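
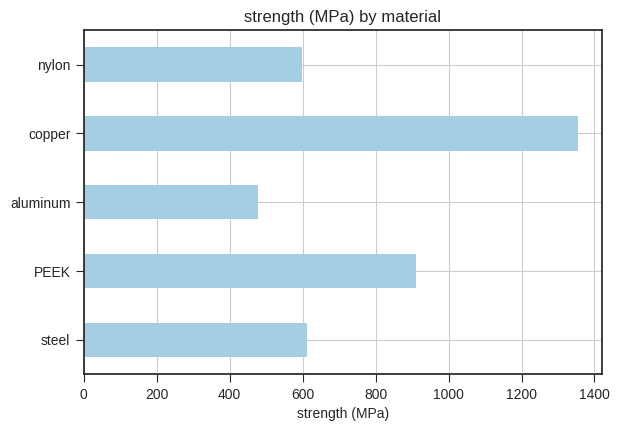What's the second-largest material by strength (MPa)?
Top 3: copper ≈ 1400, PEEK ≈ 1000, steel ≈ 600.

PEEK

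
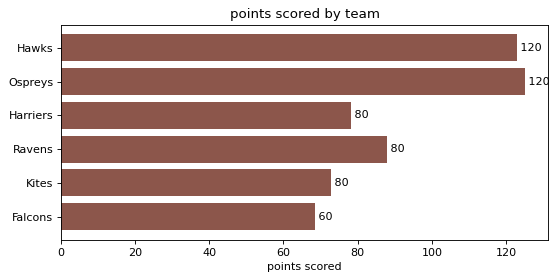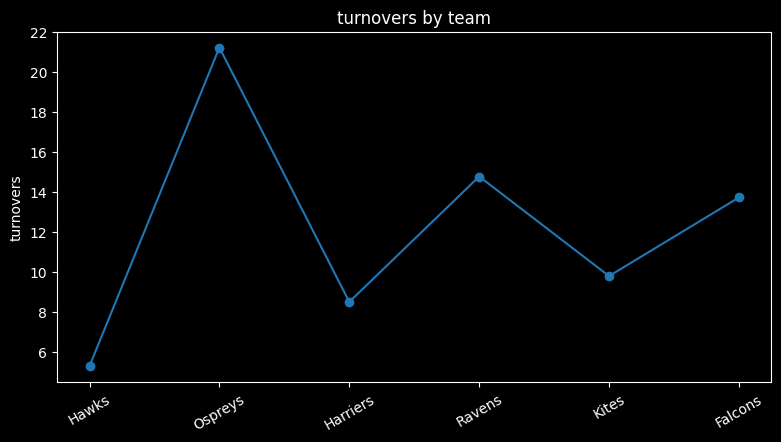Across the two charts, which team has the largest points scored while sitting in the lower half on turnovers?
Hawks

Chart 2 median turnovers ≈ 12; below-median teams: Hawks, Harriers, Kites. Among those, Hawks has the highest points scored (≈ 120).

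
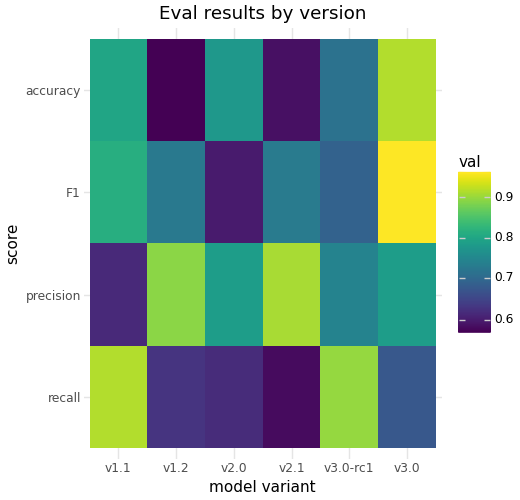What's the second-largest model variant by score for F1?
Top 3 for F1: v3.0 ≈ 0.95, v1.1 ≈ 0.80, v2.1 ≈ 0.75.

v1.1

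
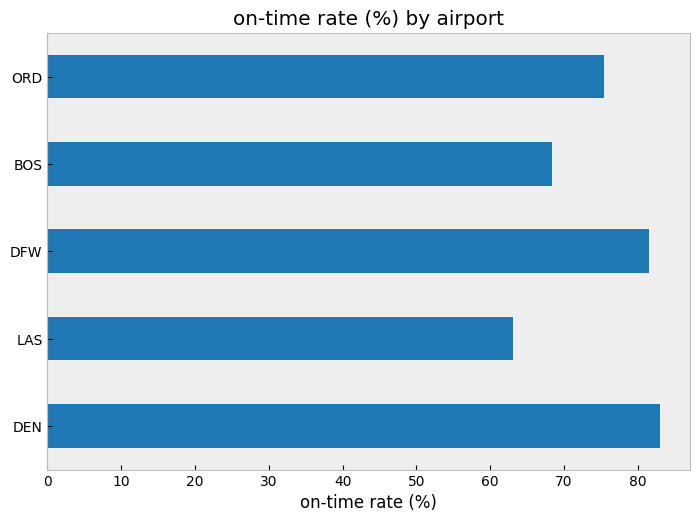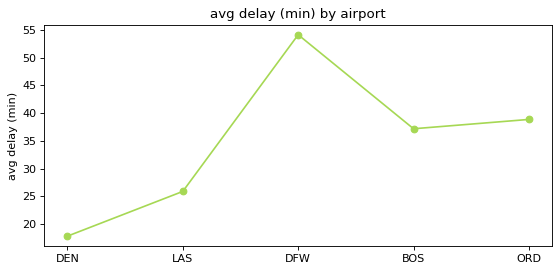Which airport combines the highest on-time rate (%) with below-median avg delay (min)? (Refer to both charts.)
Chart 2 median avg delay (min) ≈ 35; below-median airports: DEN, LAS. Among those, DEN has the highest on-time rate (%) (≈ 80).

DEN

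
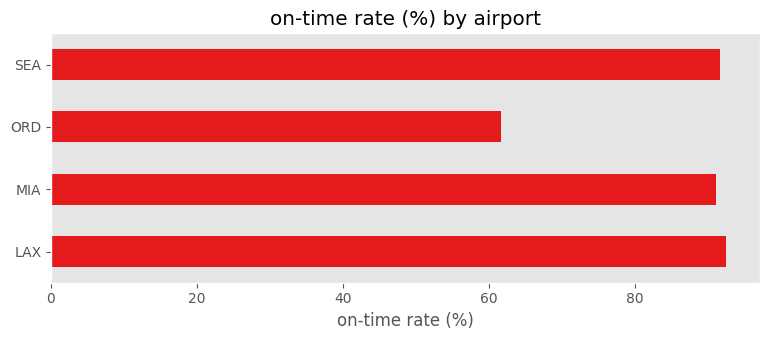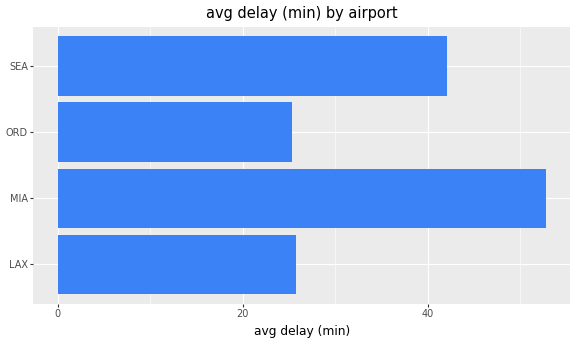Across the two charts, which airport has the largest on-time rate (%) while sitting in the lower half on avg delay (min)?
Chart 2 median avg delay (min) ≈ 35; below-median airports: LAX, ORD. Among those, LAX has the highest on-time rate (%) (≈ 90).

LAX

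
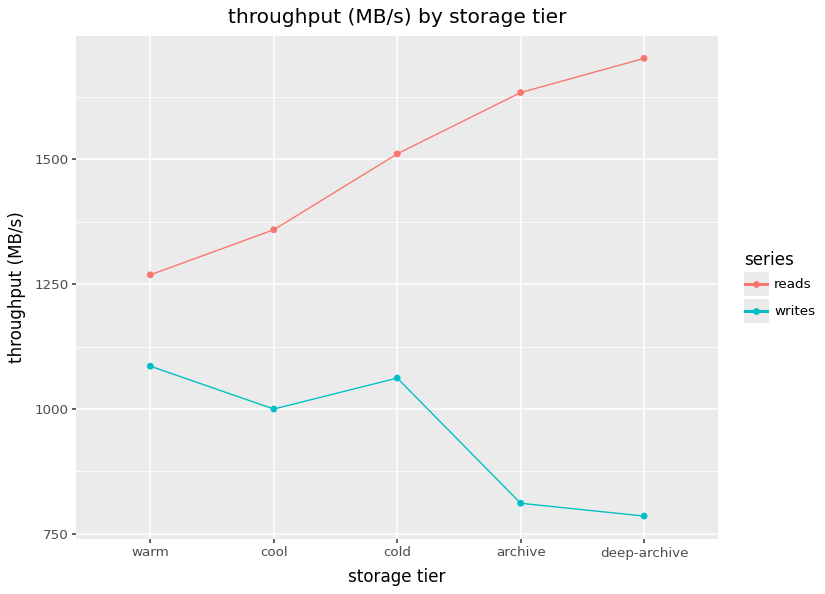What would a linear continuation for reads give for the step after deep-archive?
≈ 1800

Last three: 1500, 1600, 1700 → slope ≈ 100/step → next ≈ 1800.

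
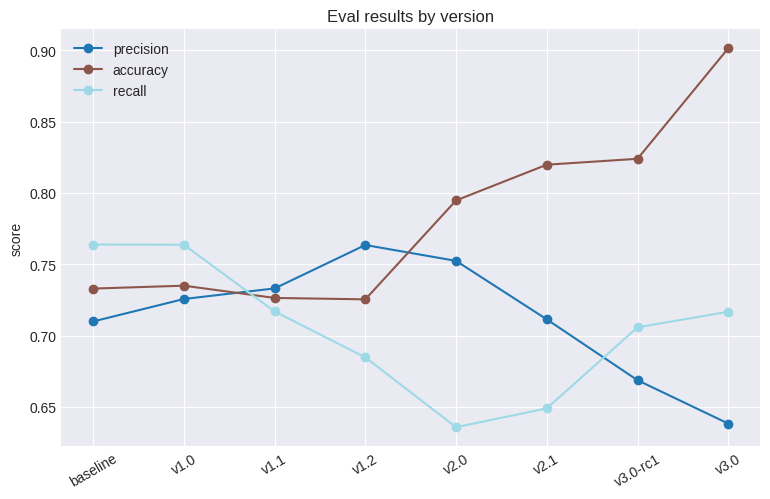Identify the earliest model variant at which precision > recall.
v1.1

v1.0: precision ≈ 0.75 vs recall ≈ 0.75 (not yet); v1.1: precision ≈ 0.75 vs recall ≈ 0.70 (first crossover).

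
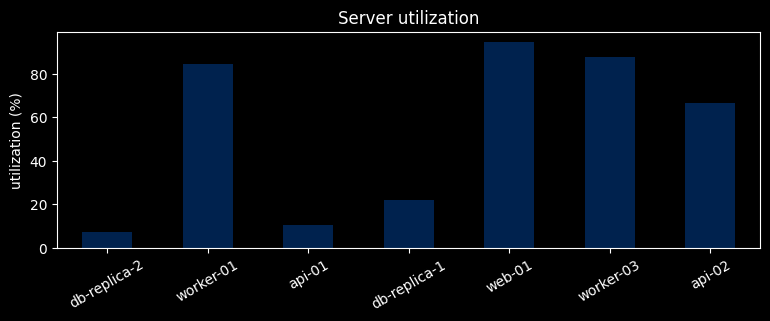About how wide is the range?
Max web-01 ≈ 90, min db-replica-2 ≈ 10; range ≈ 80.

≈ 80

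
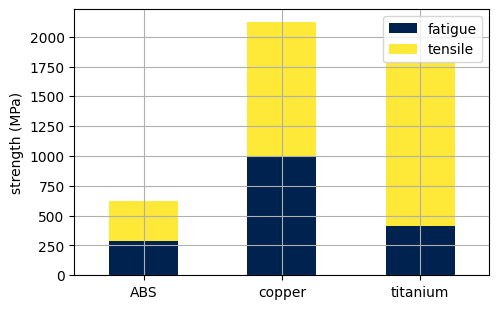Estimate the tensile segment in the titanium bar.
tensile top ≈ 1800, bottom ≈ 400; segment ≈ 1400.

≈ 1400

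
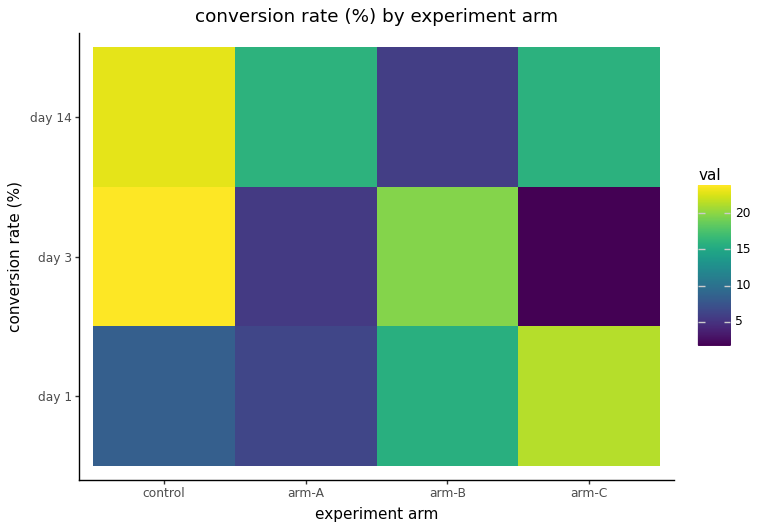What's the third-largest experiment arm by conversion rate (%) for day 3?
arm-A

Top 4 for day 3: control ≈ 24, arm-B ≈ 20, arm-A ≈ 6, arm-C ≈ 2.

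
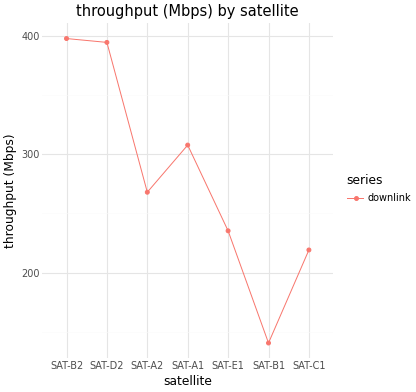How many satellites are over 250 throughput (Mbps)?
Above 250: SAT-B2, SAT-D2, SAT-A2, SAT-A1.

4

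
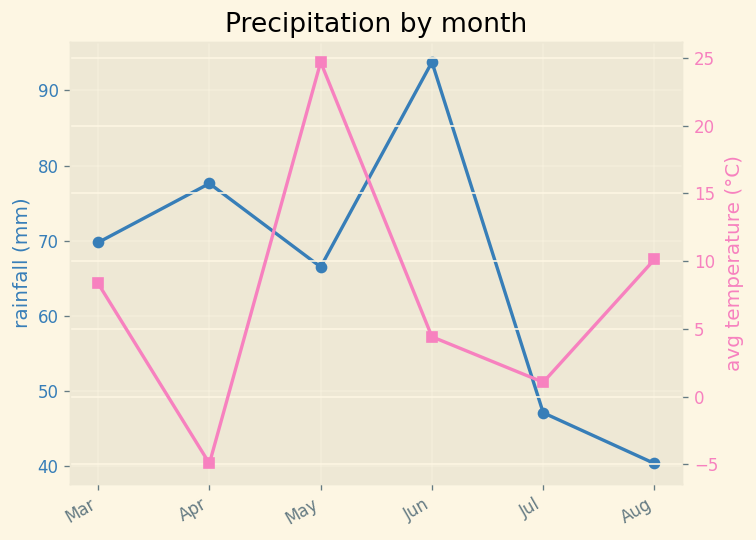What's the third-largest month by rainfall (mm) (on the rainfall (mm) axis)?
Top 4 (on the rainfall (mm) axis): Jun ≈ 95, Apr ≈ 80, Mar ≈ 70, May ≈ 65.

Mar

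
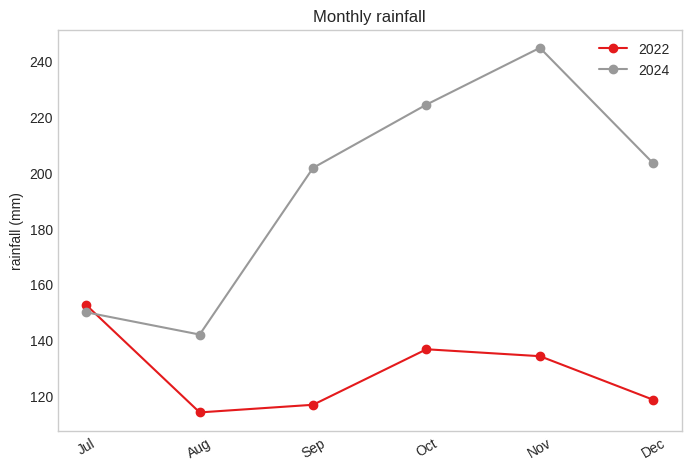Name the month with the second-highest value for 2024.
Top 3 for 2024: Nov ≈ 240, Oct ≈ 220, Dec ≈ 200.

Oct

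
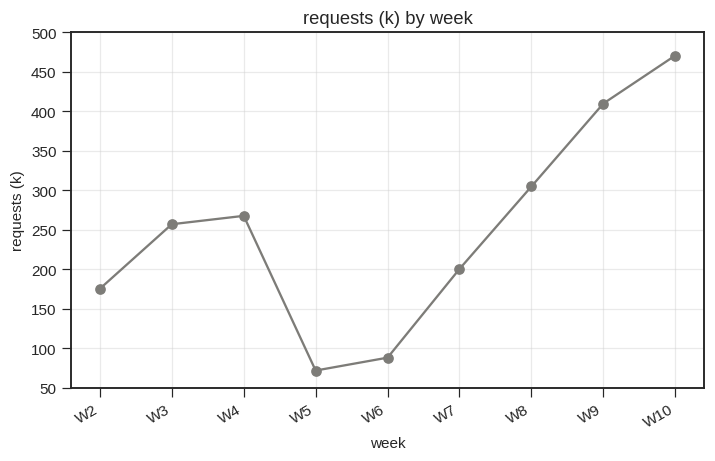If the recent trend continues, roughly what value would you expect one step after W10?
Last three: 300, 400, 450 → slope ≈ 75/step → next ≈ 525.

≈ 525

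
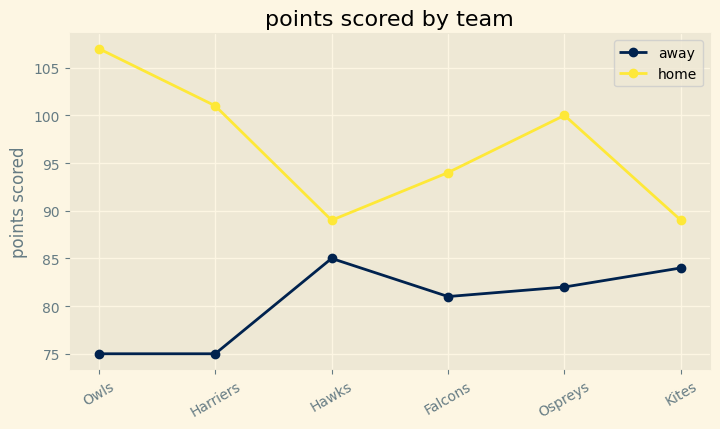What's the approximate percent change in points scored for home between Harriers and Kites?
≈ -10%

Harriers ≈ 100, Kites ≈ 90; (90 − 100) / 100 ≈ -10%.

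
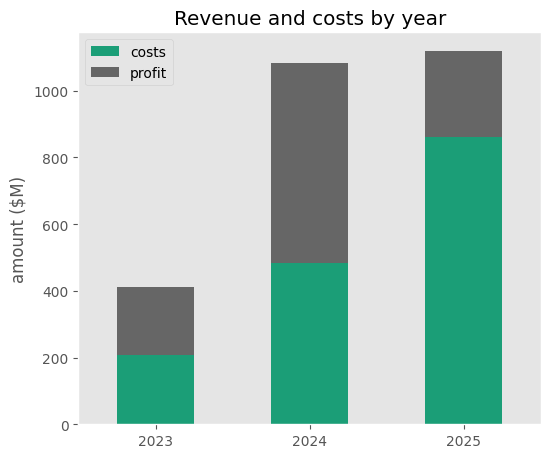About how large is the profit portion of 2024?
profit top ≈ 1100, bottom ≈ 500; segment ≈ 600.

≈ 600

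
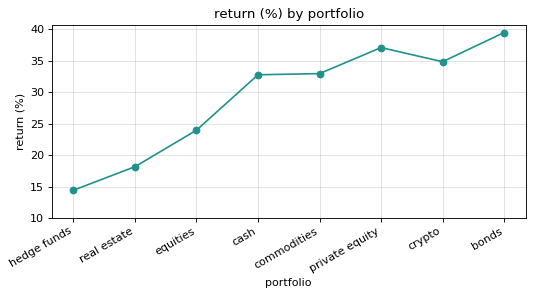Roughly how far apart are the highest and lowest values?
≈ 25

Max bonds ≈ 40, min hedge funds ≈ 15; range ≈ 25.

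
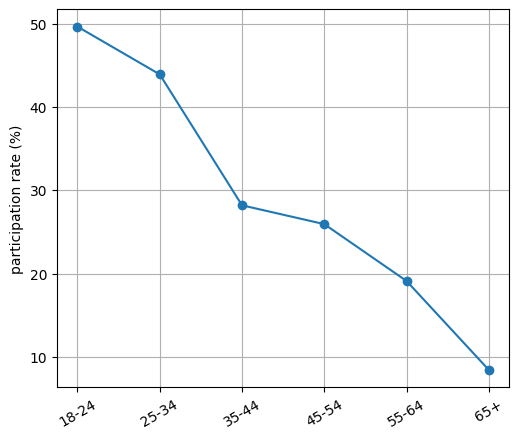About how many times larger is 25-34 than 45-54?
25-34 ≈ 45, 45-54 ≈ 25; 45/25 ≈ 1.8.

≈ 1.8×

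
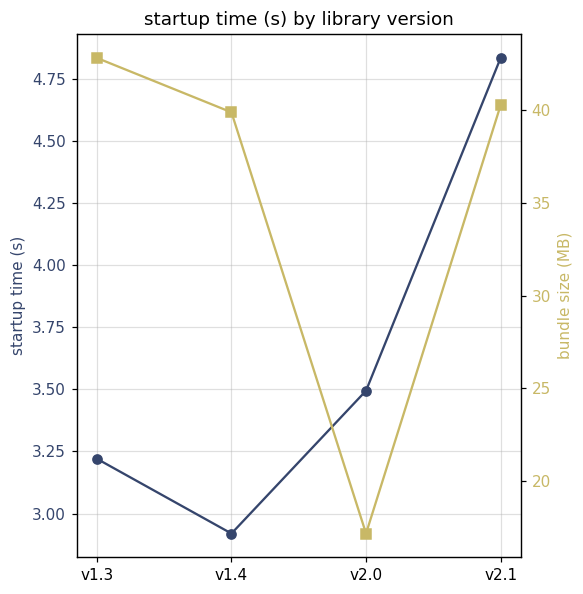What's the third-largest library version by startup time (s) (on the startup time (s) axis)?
v1.3

Top 4 (on the startup time (s) axis): v2.1 ≈ 4.8, v2.0 ≈ 3.4, v1.3 ≈ 3.2, v1.4 ≈ 3.0.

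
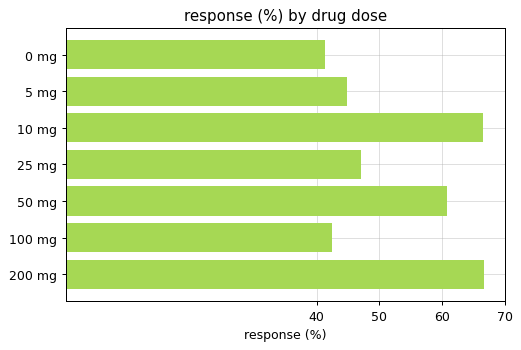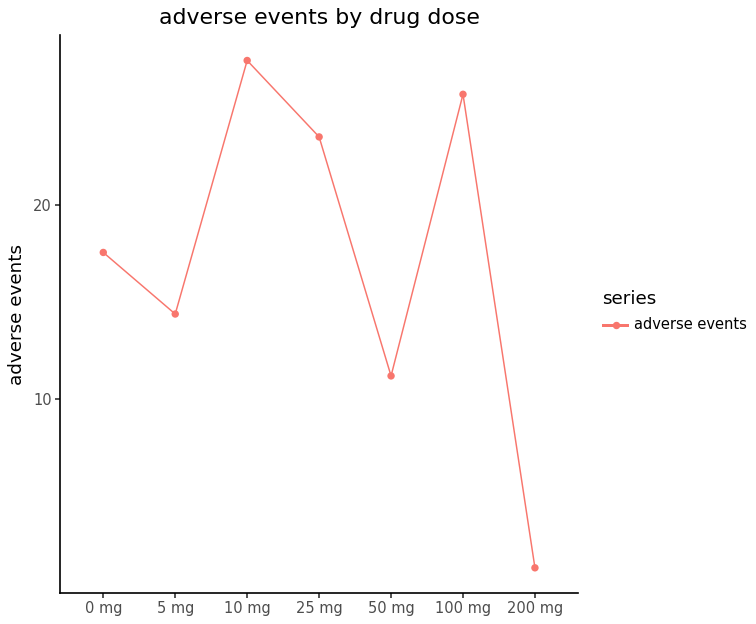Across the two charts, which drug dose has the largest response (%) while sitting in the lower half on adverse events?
200 mg

Chart 2 median adverse events ≈ 20; below-median drug doses: 5 mg, 50 mg, 200 mg. Among those, 200 mg has the highest response (%) (≈ 70).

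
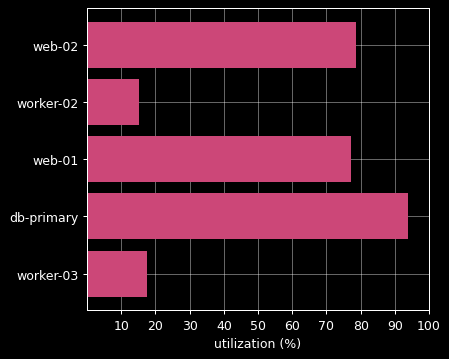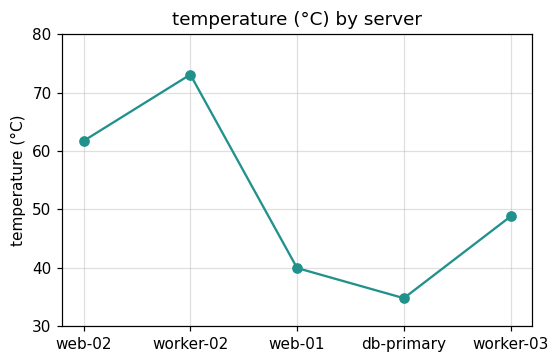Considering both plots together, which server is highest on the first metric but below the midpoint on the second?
db-primary

Chart 2 median temperature (°C) ≈ 50; below-median servers: web-01, db-primary. Among those, db-primary has the highest utilization (%) (≈ 90).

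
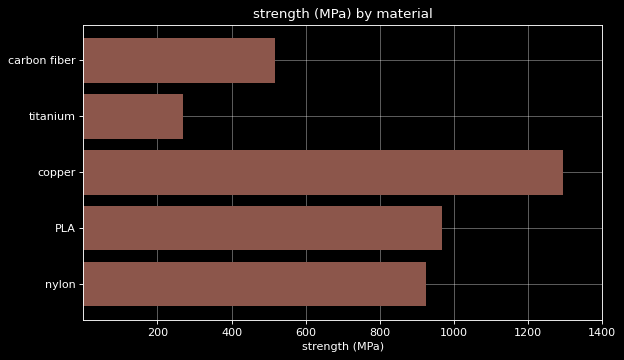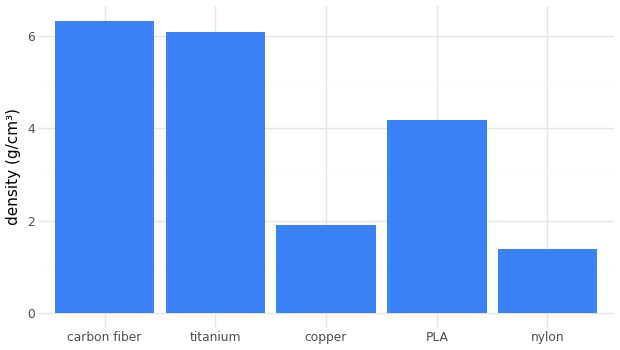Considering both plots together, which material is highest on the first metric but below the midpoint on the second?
copper

Chart 2 median density (g/cm³) ≈ 4; below-median materials: copper, nylon. Among those, copper has the highest strength (MPa) (≈ 1200).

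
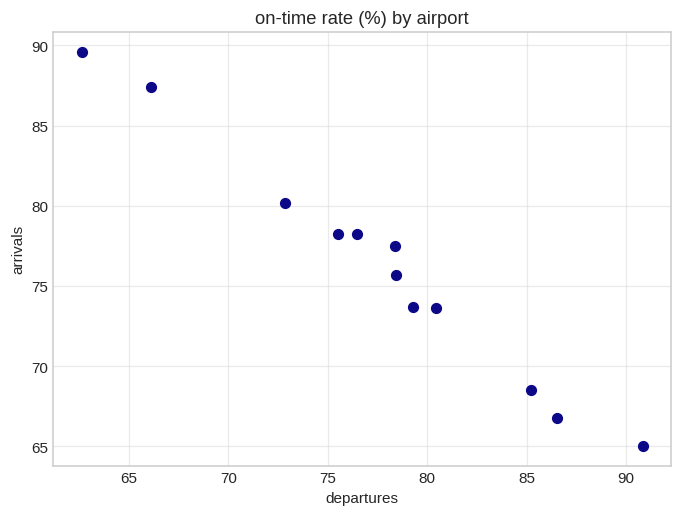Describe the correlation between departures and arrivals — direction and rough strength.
Points are negatively correlated; strong (|r| ≈ 1.0).

negative, strong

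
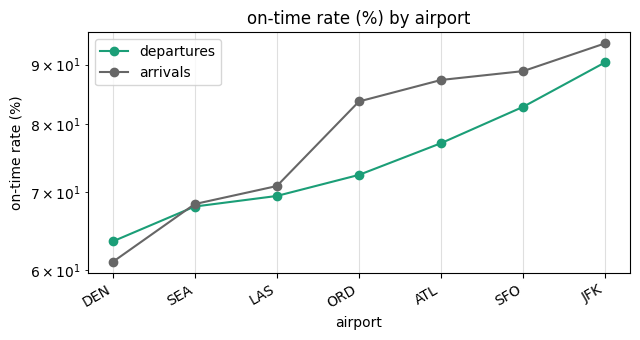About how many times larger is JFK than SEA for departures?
≈ 1.29×

JFK ≈ 90, SEA ≈ 70; 90/70 ≈ 1.29.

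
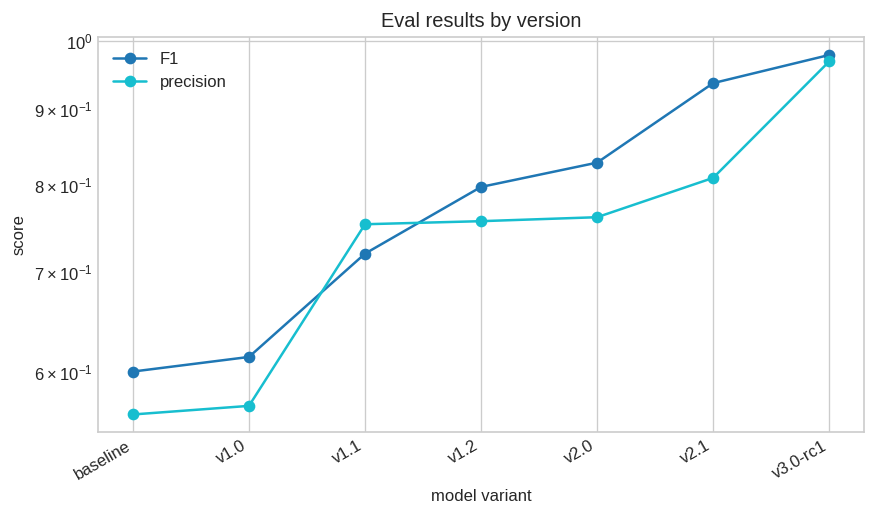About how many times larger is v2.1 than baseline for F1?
≈ 1.58×

v2.1 ≈ 0.95, baseline ≈ 0.60; 0.95/0.60 ≈ 1.58.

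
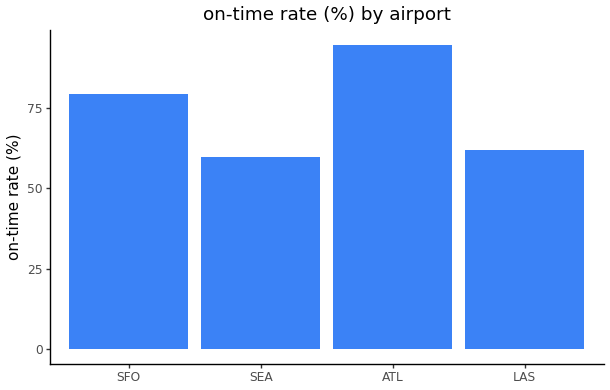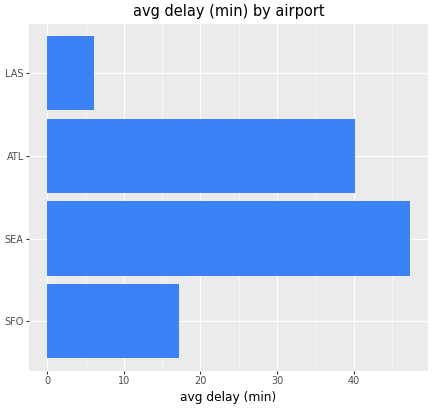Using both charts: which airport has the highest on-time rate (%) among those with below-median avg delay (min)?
SFO

Chart 2 median avg delay (min) ≈ 30; below-median airports: SFO, LAS. Among those, SFO has the highest on-time rate (%) (≈ 80).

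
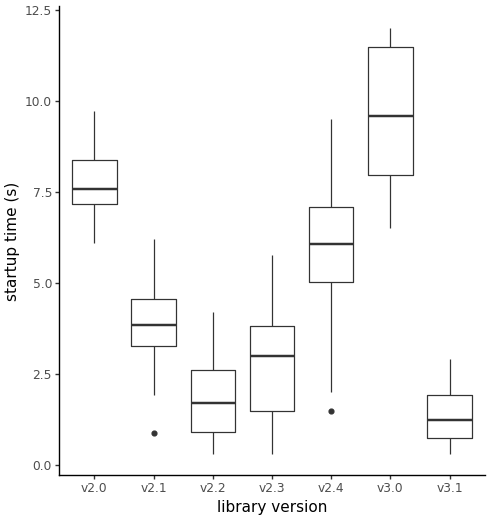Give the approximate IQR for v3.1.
Q3 ≈ 2, Q1 ≈ 1; IQR ≈ 1.

≈ 1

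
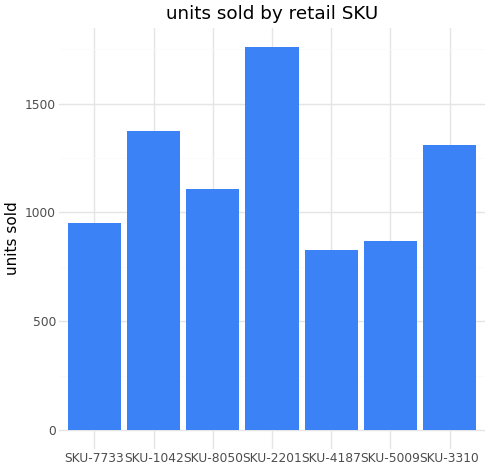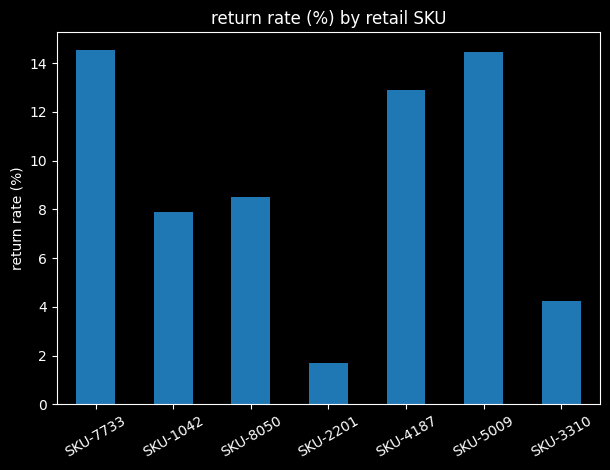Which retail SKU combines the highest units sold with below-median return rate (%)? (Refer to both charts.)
Chart 2 median return rate (%) ≈ 8; below-median retail SKUs: SKU-1042, SKU-2201, SKU-3310. Among those, SKU-2201 has the highest units sold (≈ 1800).

SKU-2201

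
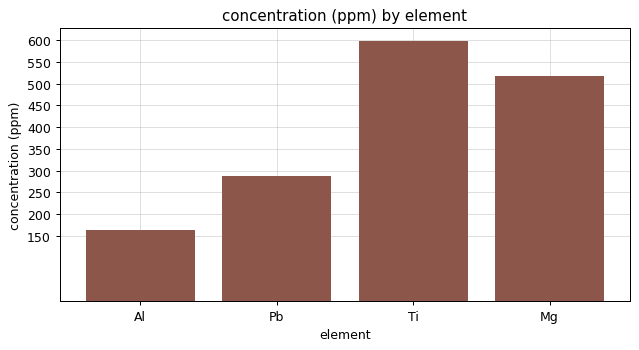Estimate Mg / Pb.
Mg ≈ 500, Pb ≈ 300; 500/300 ≈ 1.67.

≈ 1.67×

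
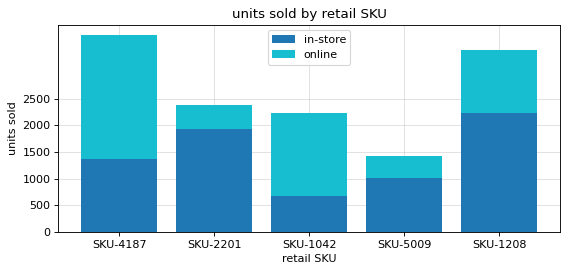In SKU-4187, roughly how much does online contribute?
≈ 2000

online top ≈ 3500, bottom ≈ 1500; segment ≈ 2000.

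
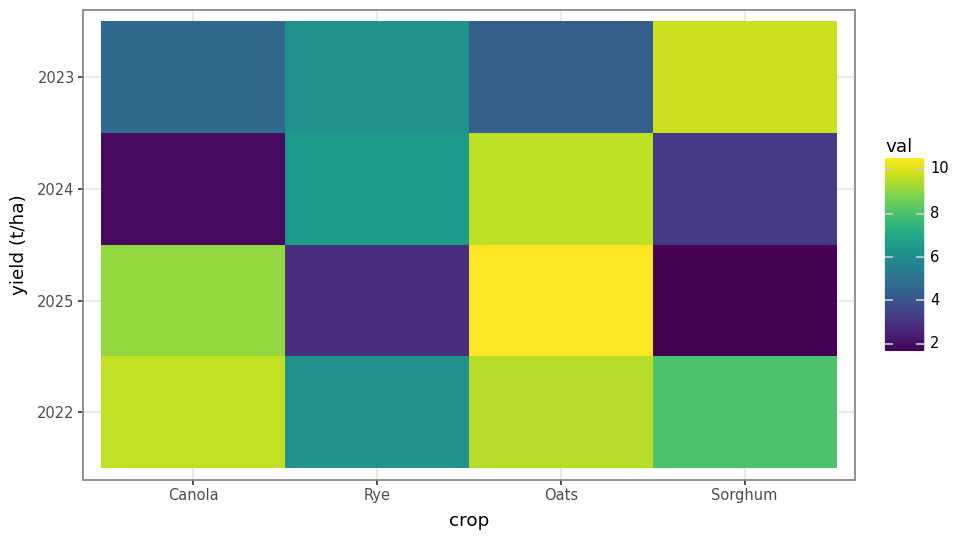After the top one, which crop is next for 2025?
Top 3 for 2025: Oats ≈ 11, Canola ≈ 9, Rye ≈ 3.

Canola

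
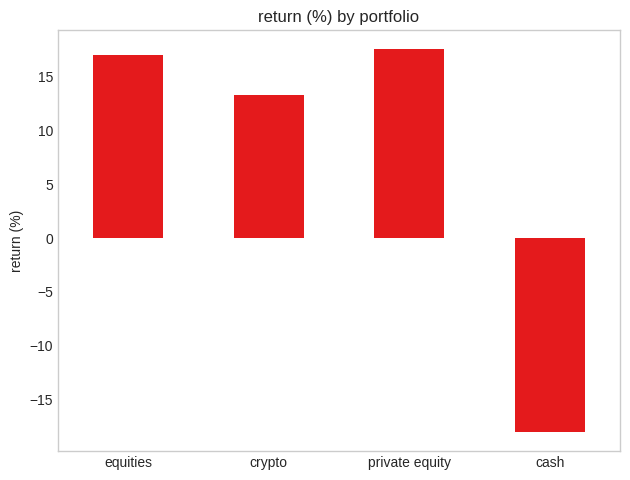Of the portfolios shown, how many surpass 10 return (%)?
3

Above 10: equities, crypto, private equity.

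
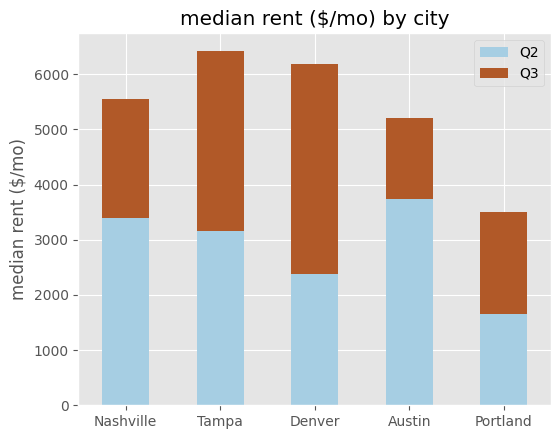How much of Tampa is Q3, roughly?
≈ 3000

Q3 top ≈ 6000, bottom ≈ 3000; segment ≈ 3000.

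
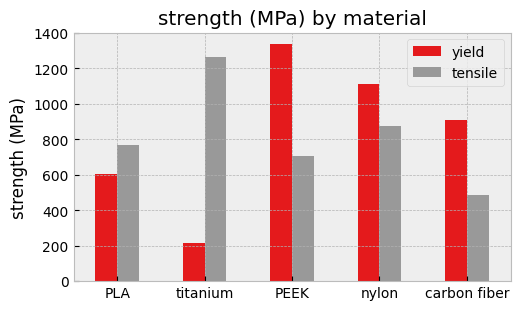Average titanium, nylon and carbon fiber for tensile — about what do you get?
(1200 + 800 + 400) / 3 ≈ 800.

≈ 800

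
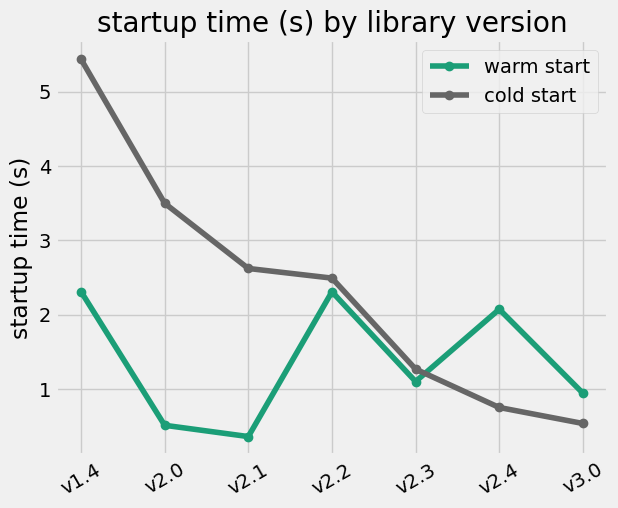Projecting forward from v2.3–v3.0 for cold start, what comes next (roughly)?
≈ 0

Last three: 1.5, 1.0, 0.5 → slope ≈ -0.5/step → next ≈ 0.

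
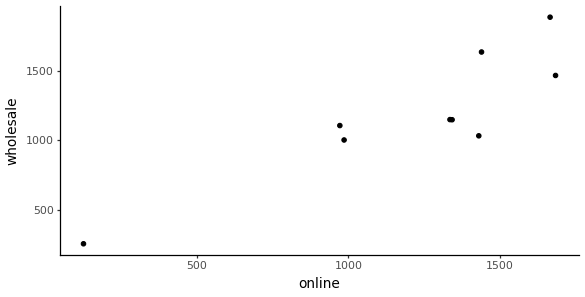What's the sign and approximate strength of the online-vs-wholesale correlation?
Points are positively correlated; strong (|r| ≈ 0.9).

positive, strong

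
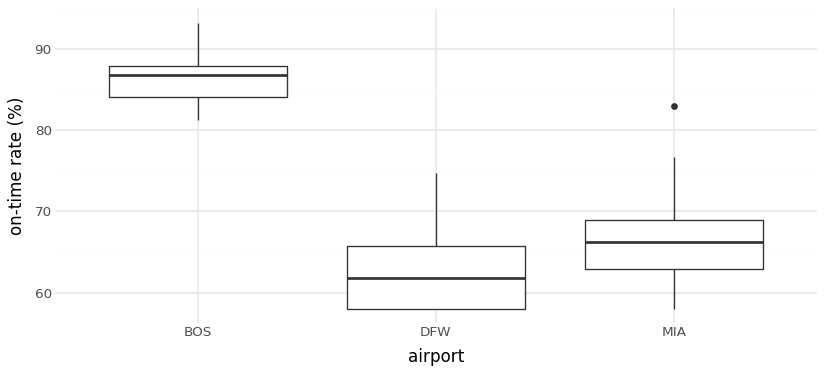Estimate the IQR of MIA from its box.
≈ 6

Q3 ≈ 68, Q1 ≈ 62; IQR ≈ 6.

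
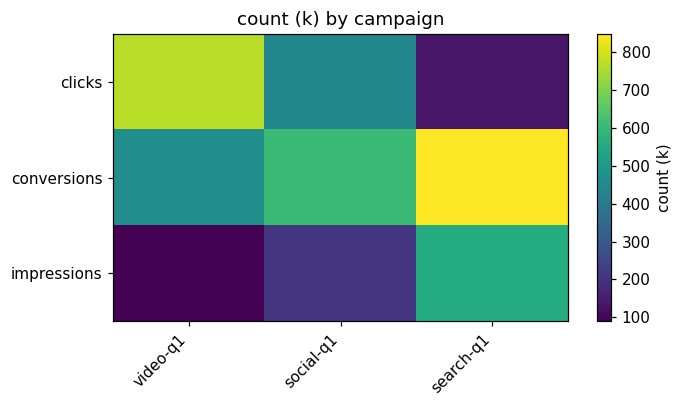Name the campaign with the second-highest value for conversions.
Top 3 for conversions: search-q1 ≈ 800, social-q1 ≈ 600, video-q1 ≈ 500.

social-q1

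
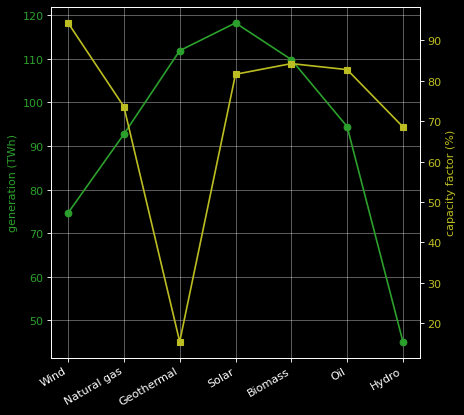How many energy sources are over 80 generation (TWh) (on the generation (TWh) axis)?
5

Above 80: Natural gas, Geothermal, Solar, Biomass, Oil.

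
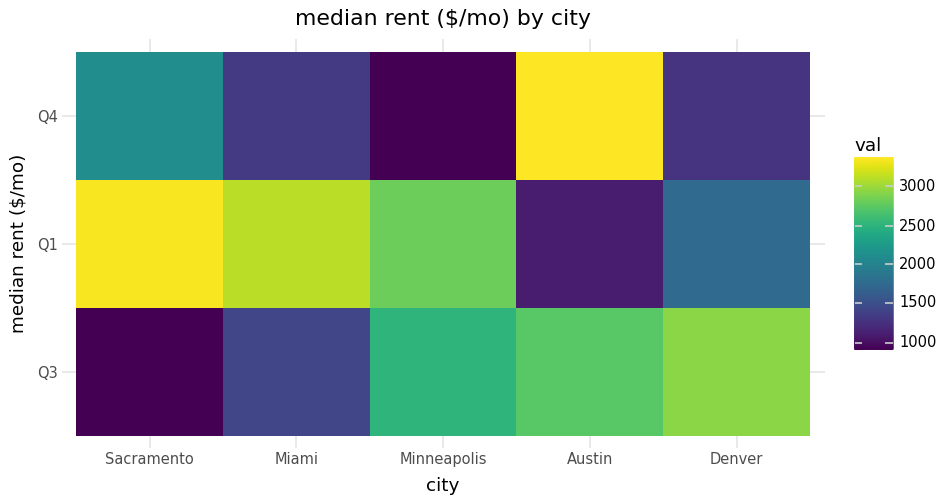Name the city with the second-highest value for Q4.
Sacramento

Top 3 for Q4: Austin ≈ 3500, Sacramento ≈ 2000, Miami ≈ 1500.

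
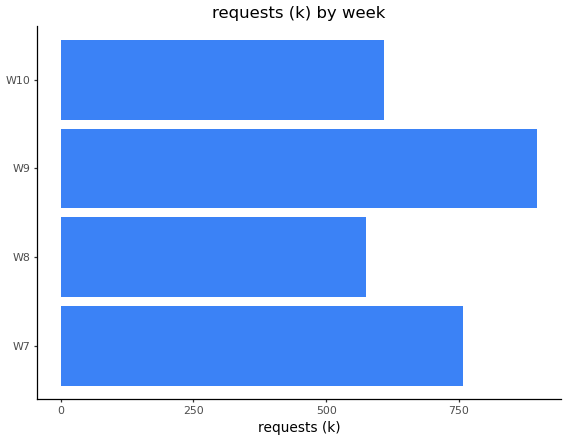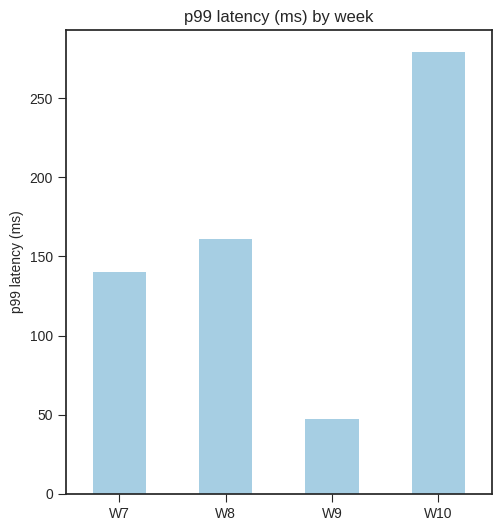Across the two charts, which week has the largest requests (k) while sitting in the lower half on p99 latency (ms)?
Chart 2 median p99 latency (ms) ≈ 150; below-median weeks: W7, W9. Among those, W9 has the highest requests (k) (≈ 900).

W9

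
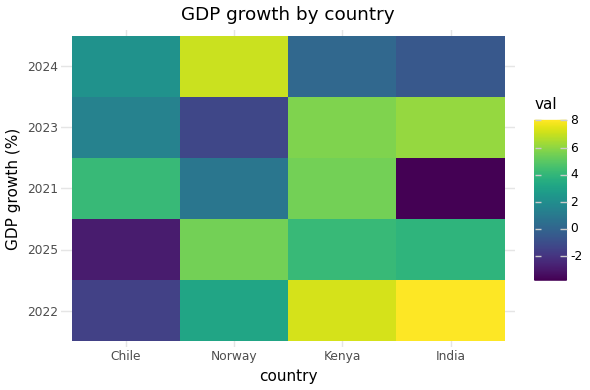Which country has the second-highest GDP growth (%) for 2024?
Top 3 for 2024: Norway ≈ 7, Chile ≈ 2, Kenya ≈ 0.

Chile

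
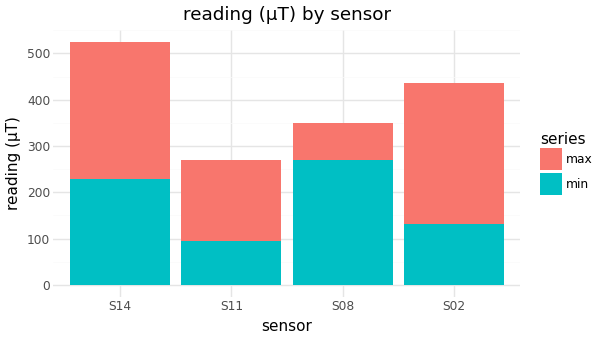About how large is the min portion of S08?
min top ≈ 250, bottom ≈ 0; segment ≈ 250.

≈ 250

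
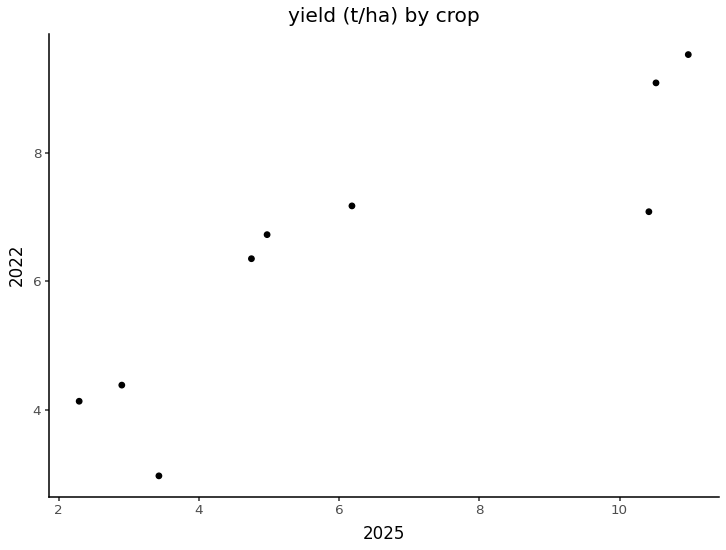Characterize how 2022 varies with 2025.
positive, strong

Points are positively correlated; strong (|r| ≈ 0.9).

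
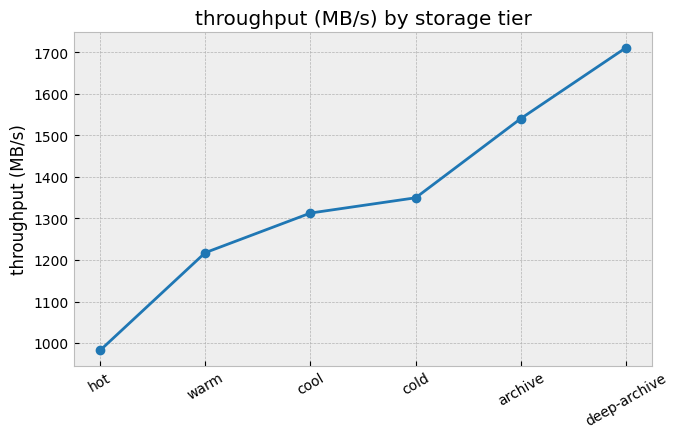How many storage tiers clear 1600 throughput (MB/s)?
Above 1600: deep-archive.

1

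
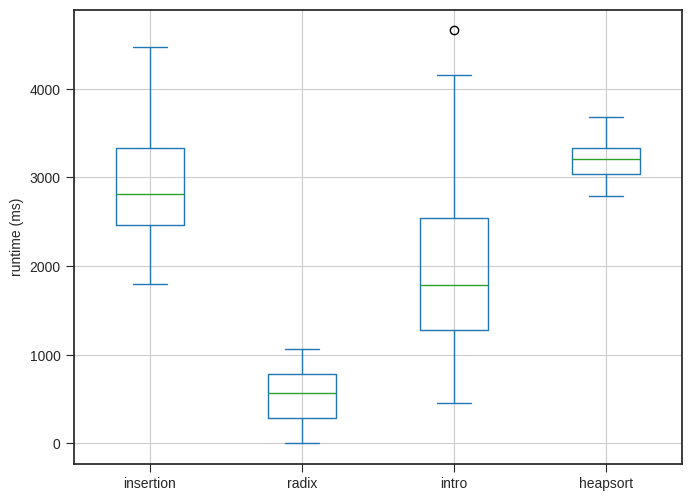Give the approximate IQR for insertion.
≈ 1000

Q3 ≈ 3500, Q1 ≈ 2500; IQR ≈ 1000.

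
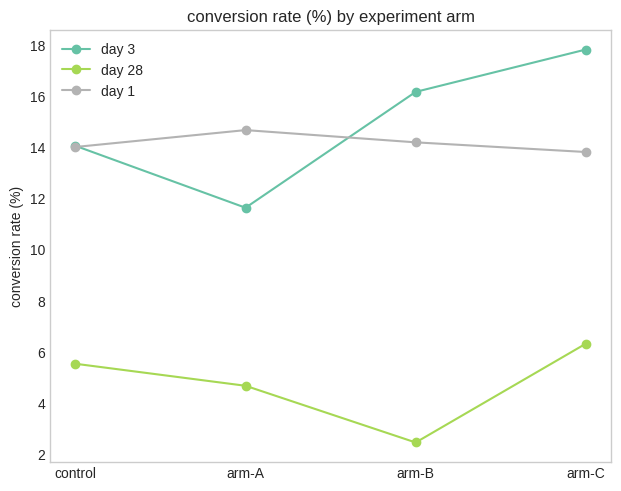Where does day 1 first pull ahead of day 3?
control: day 1 ≈ 14 vs day 3 ≈ 14 (not yet); arm-A: day 1 ≈ 14 vs day 3 ≈ 12 (first crossover).

arm-A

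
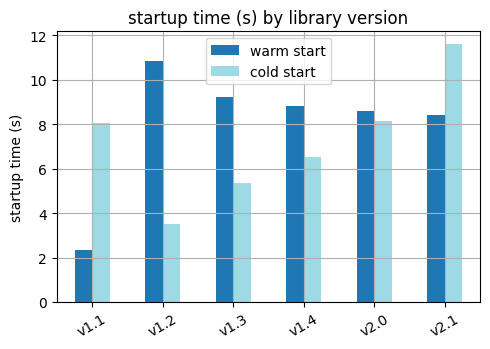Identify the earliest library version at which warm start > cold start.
v1.2

v1.1: warm start ≈ 2 vs cold start ≈ 8 (not yet); v1.2: warm start ≈ 11 vs cold start ≈ 4 (first crossover).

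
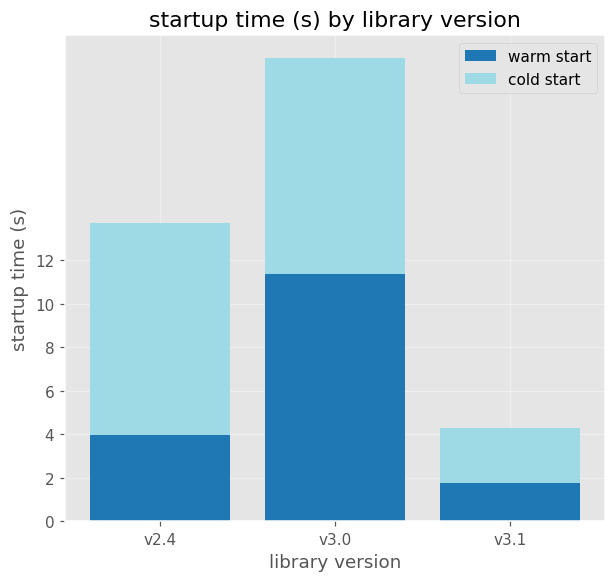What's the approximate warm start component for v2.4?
warm start top ≈ 4, bottom ≈ 0; segment ≈ 4.

≈ 4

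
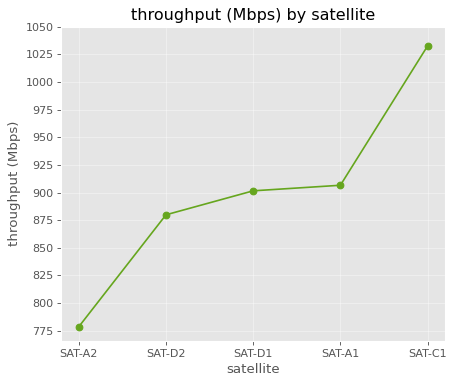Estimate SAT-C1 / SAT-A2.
≈ 1.32×

SAT-C1 ≈ 1025, SAT-A2 ≈ 775; 1025/775 ≈ 1.32.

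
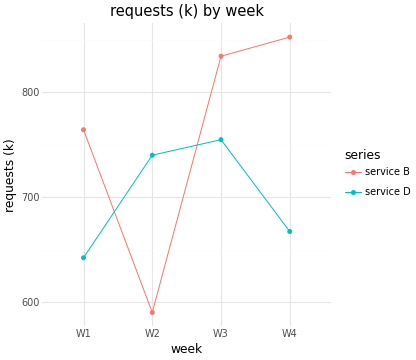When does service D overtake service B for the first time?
W2

W1: service D ≈ 650 vs service B ≈ 775 (not yet); W2: service D ≈ 750 vs service B ≈ 600 (first crossover).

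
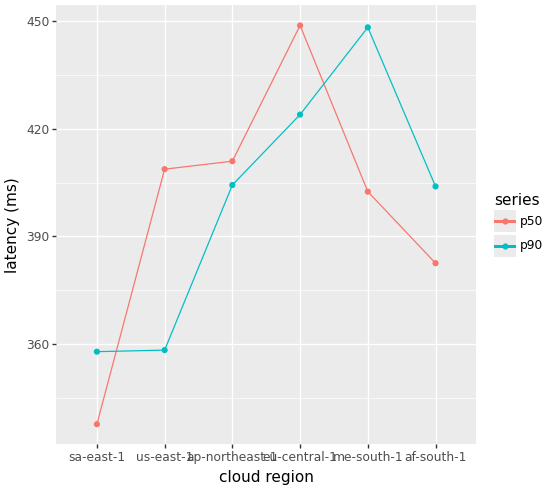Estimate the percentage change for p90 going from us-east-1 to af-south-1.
us-east-1 ≈ 360, af-south-1 ≈ 400; (400 − 360) / 360 ≈ +11.1%.

≈ +11.1%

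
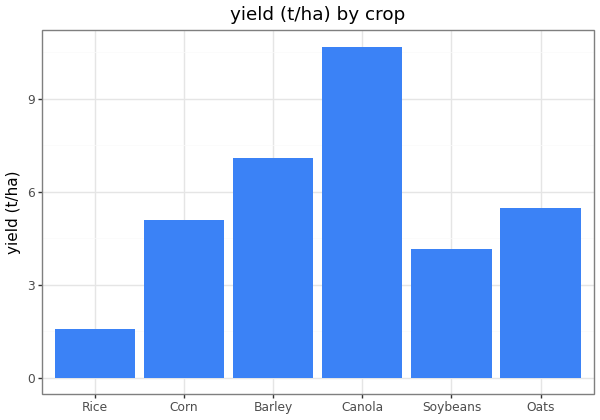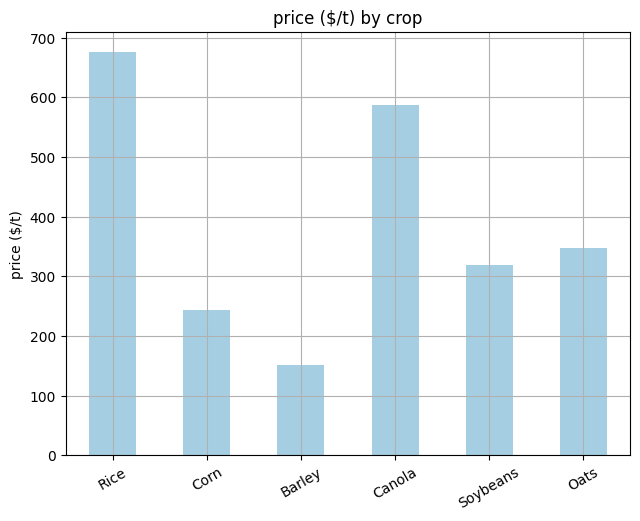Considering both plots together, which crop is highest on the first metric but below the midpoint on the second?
Chart 2 median price ($/t) ≈ 300; below-median crops: Corn, Barley, Soybeans. Among those, Barley has the highest yield (t/ha) (≈ 7).

Barley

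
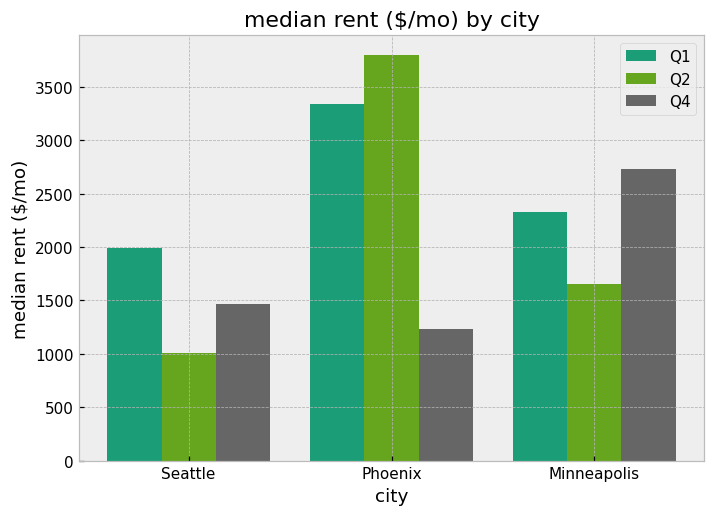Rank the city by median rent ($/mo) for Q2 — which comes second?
Top 3 for Q2: Phoenix ≈ 4000, Minneapolis ≈ 1500, Seattle ≈ 1000.

Minneapolis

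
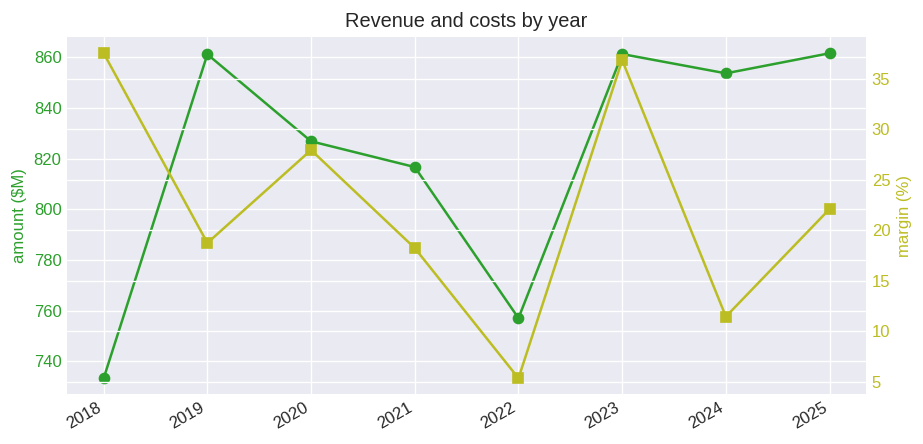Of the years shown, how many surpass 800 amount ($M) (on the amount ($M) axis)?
6

Above 800: 2019, 2020, 2021, 2023, 2024, 2025.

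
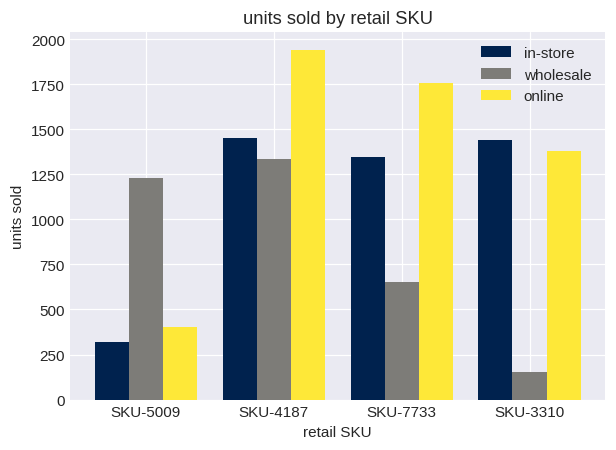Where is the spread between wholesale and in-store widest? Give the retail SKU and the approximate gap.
SKU-3310: wholesale ≈ 200, in-store ≈ 1400 → gap ≈ 1200. Next-largest (SKU-5009) is only ≈ 800.

SKU-3310, ≈ 1200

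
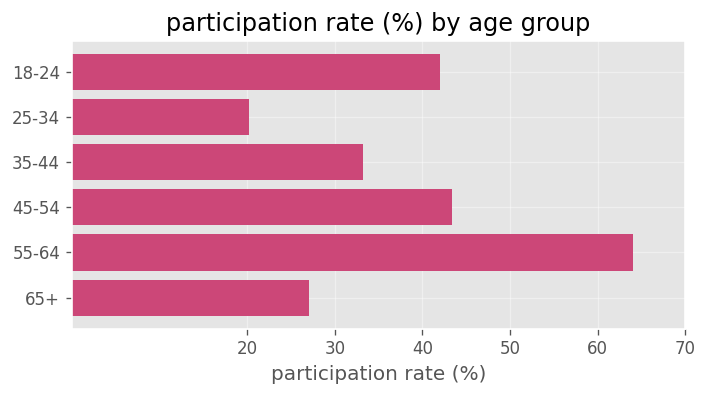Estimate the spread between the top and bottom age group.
Max 55-64 ≈ 60, min 25-34 ≈ 20; range ≈ 40.

≈ 40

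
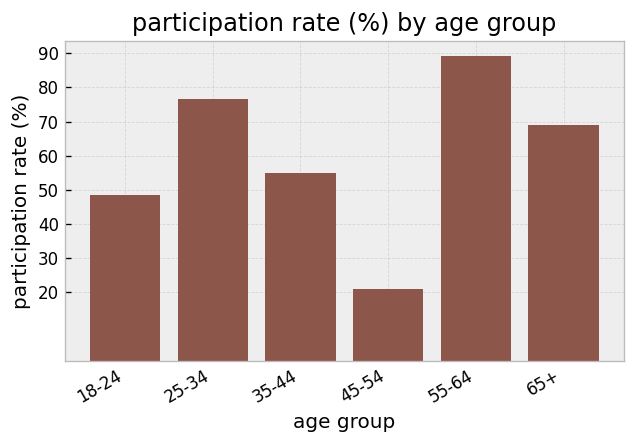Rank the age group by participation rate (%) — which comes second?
25-34

Top 3: 55-64 ≈ 90, 25-34 ≈ 80, 65+ ≈ 70.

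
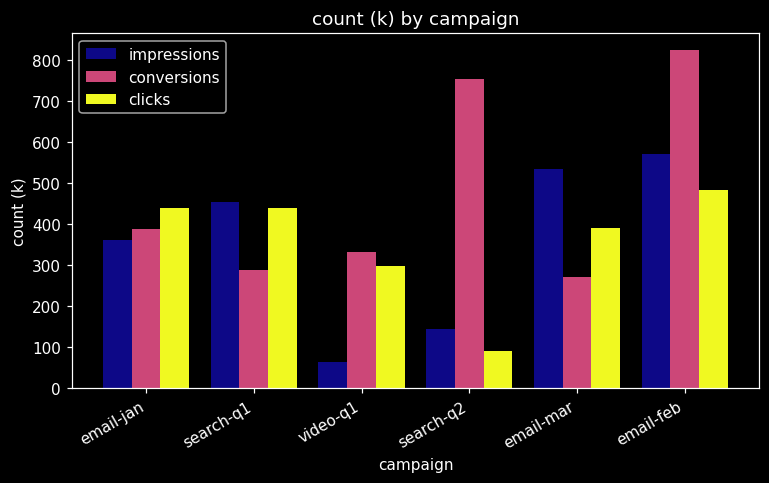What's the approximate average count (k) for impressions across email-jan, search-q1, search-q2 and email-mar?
≈ 375

(400 + 500 + 100 + 500) / 4 ≈ 375.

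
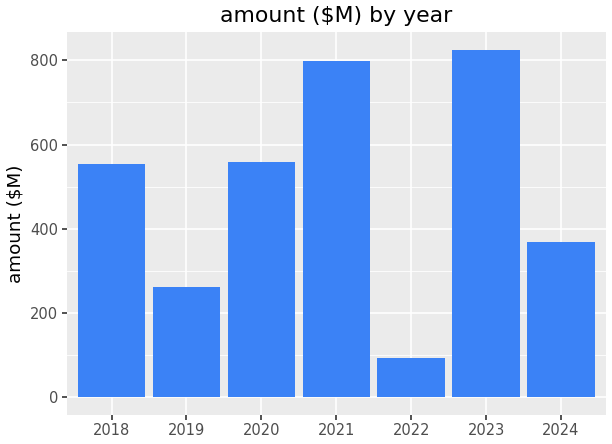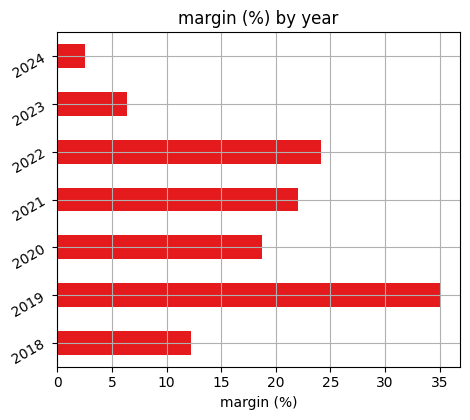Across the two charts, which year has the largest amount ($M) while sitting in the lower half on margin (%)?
Chart 2 median margin (%) ≈ 20; below-median years: 2018, 2023, 2024. Among those, 2023 has the highest amount ($M) (≈ 800).

2023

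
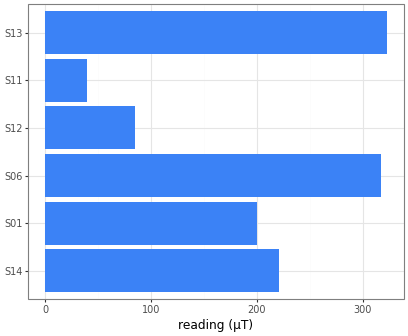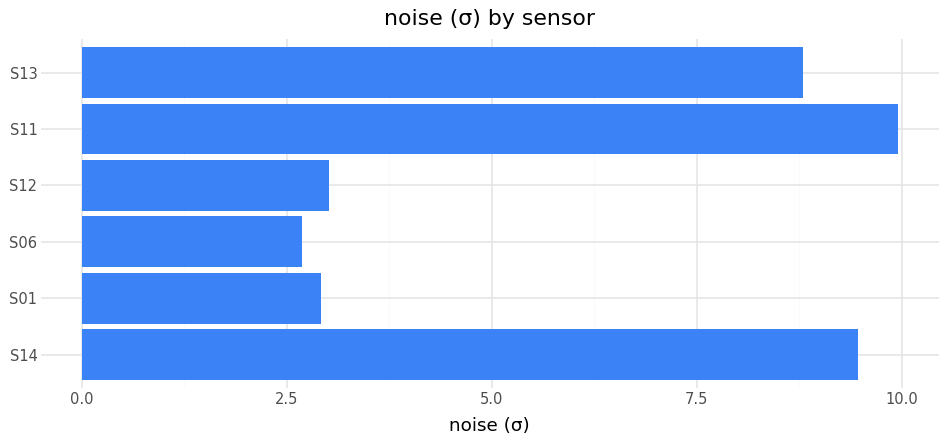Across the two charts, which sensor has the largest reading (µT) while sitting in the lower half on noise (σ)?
S06

Chart 2 median noise (σ) ≈ 6; below-median sensors: S01, S06, S12. Among those, S06 has the highest reading (µT) (≈ 300).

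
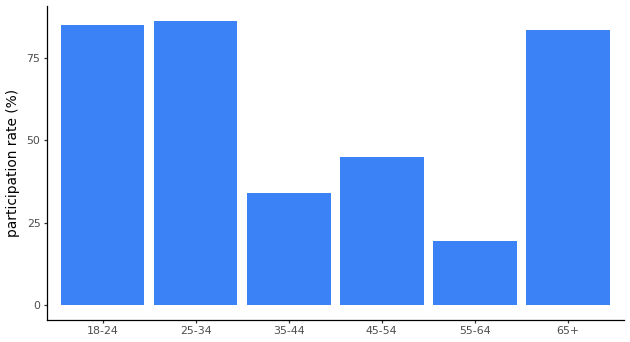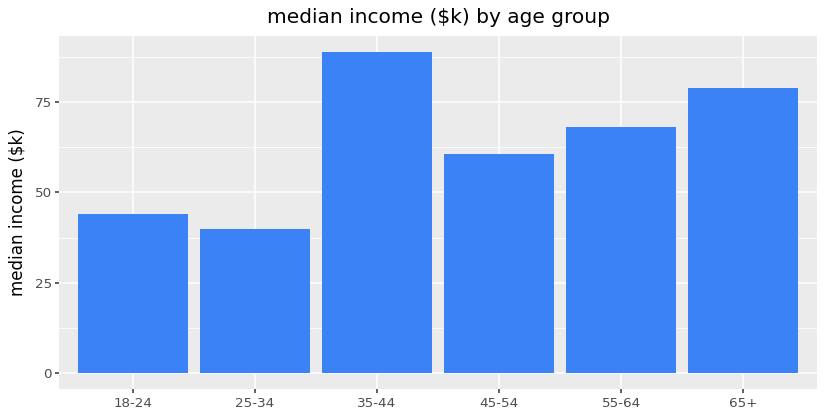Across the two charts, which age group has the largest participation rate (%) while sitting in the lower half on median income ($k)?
25-34

Chart 2 median median income ($k) ≈ 60; below-median age groups: 18-24, 25-34, 45-54. Among those, 25-34 has the highest participation rate (%) (≈ 90).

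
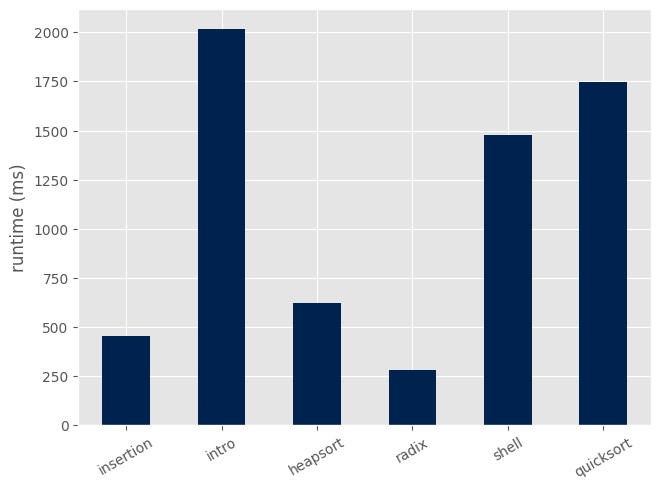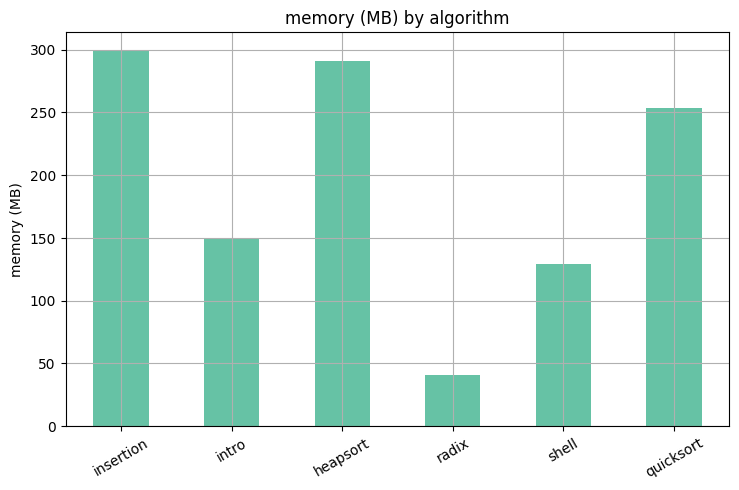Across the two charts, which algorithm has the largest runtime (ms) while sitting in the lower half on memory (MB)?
intro

Chart 2 median memory (MB) ≈ 200; below-median algorithms: intro, radix, shell. Among those, intro has the highest runtime (ms) (≈ 2000).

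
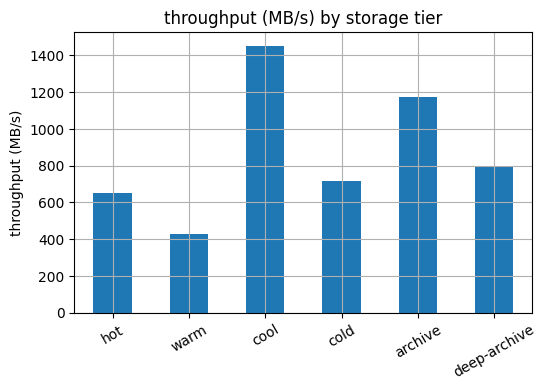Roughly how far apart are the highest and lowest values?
≈ 1000

Max cool ≈ 1400, min warm ≈ 400; range ≈ 1000.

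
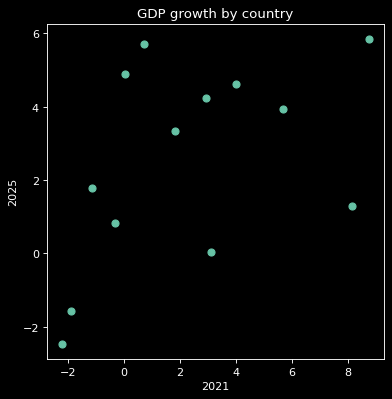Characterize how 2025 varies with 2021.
Points are positively correlated; moderate (|r| ≈ 0.5).

positive, moderate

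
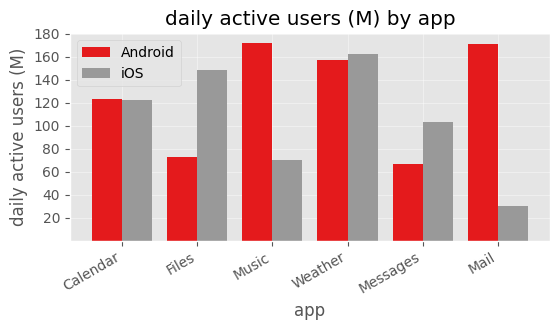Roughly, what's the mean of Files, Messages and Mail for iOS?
(140 + 100 + 20) / 3 ≈ 87.

≈ 87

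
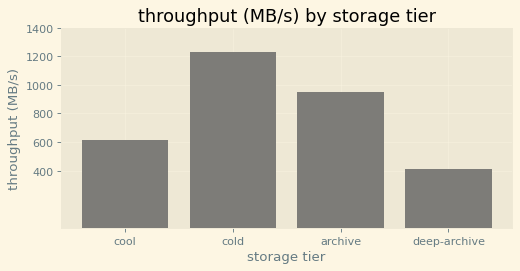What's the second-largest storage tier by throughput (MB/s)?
Top 3: cold ≈ 1200, archive ≈ 1000, cool ≈ 600.

archive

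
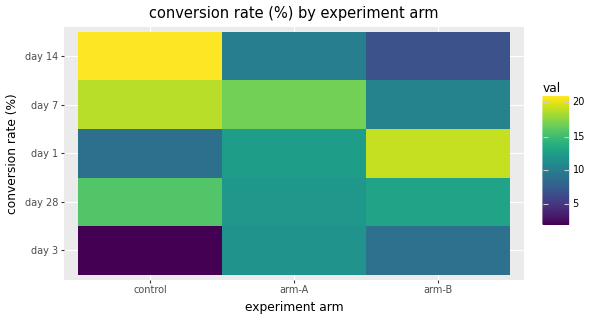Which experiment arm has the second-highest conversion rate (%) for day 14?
Top 3 for day 14: control ≈ 20, arm-A ≈ 10, arm-B ≈ 6.

arm-A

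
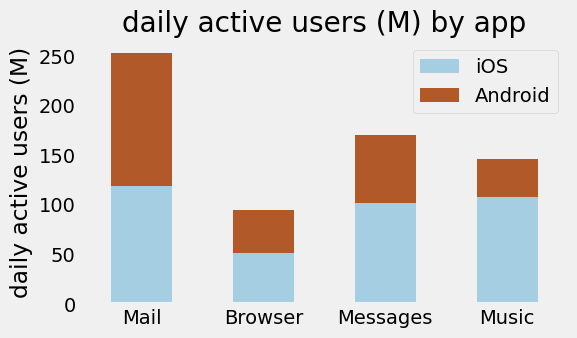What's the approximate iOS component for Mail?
≈ 125

iOS top ≈ 125, bottom ≈ 0; segment ≈ 125.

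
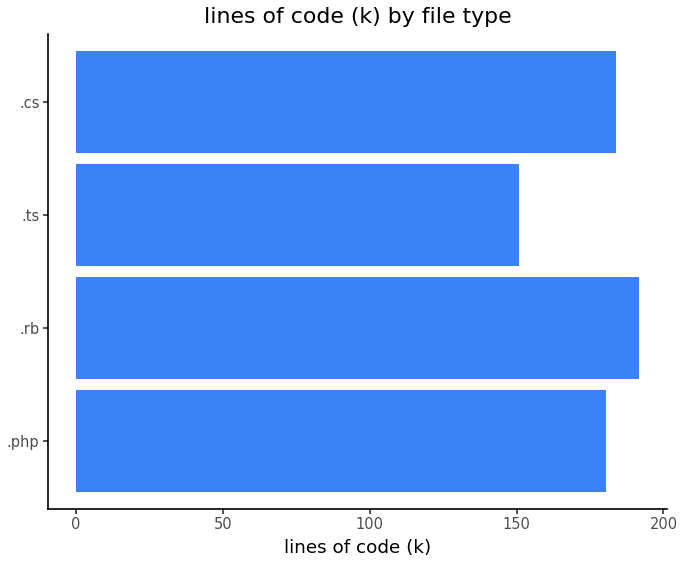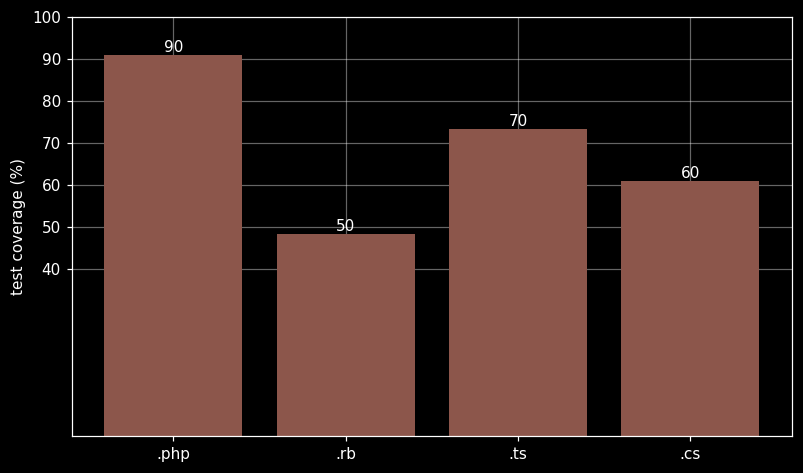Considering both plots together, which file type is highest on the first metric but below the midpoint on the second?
Chart 2 median test coverage (%) ≈ 70; below-median file types: .rb, .cs. Among those, .rb has the highest lines of code (k) (≈ 200).

.rb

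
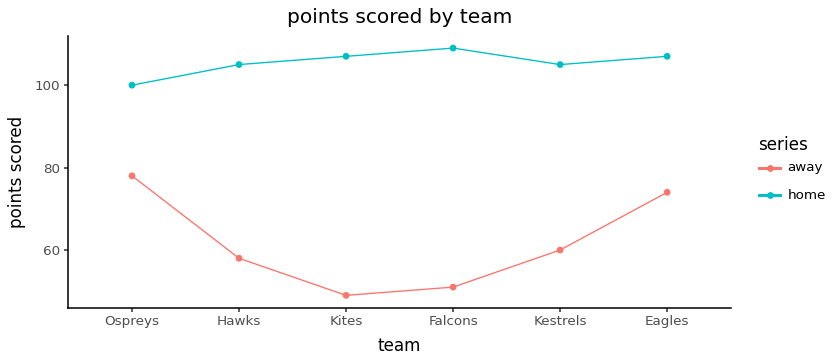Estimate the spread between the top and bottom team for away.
Max Ospreys ≈ 80, min Kites ≈ 50; range ≈ 30.

≈ 30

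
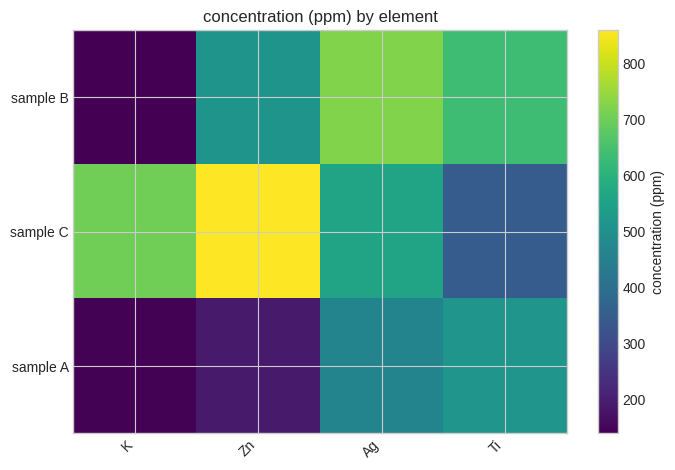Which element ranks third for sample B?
Zn

Top 4 for sample B: Ag ≈ 700, Ti ≈ 600, Zn ≈ 500, K ≈ 100.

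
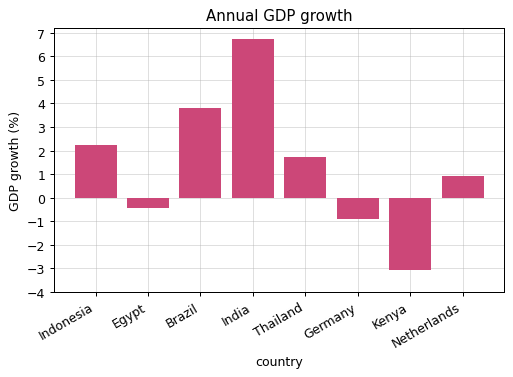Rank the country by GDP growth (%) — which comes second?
Brazil

Top 3: India ≈ 7, Brazil ≈ 4, Indonesia ≈ 2.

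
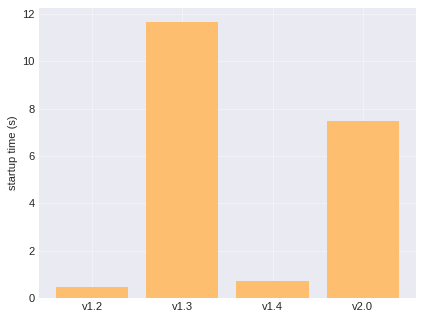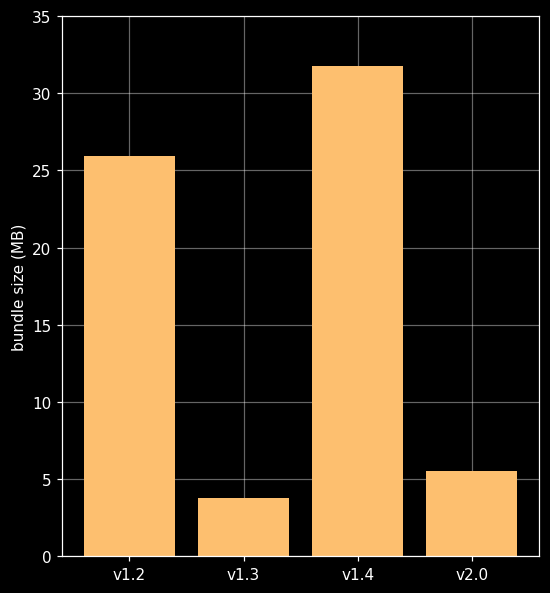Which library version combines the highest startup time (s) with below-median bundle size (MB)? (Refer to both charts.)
Chart 2 median bundle size (MB) ≈ 15; below-median library versions: v1.3, v2.0. Among those, v1.3 has the highest startup time (s) (≈ 12).

v1.3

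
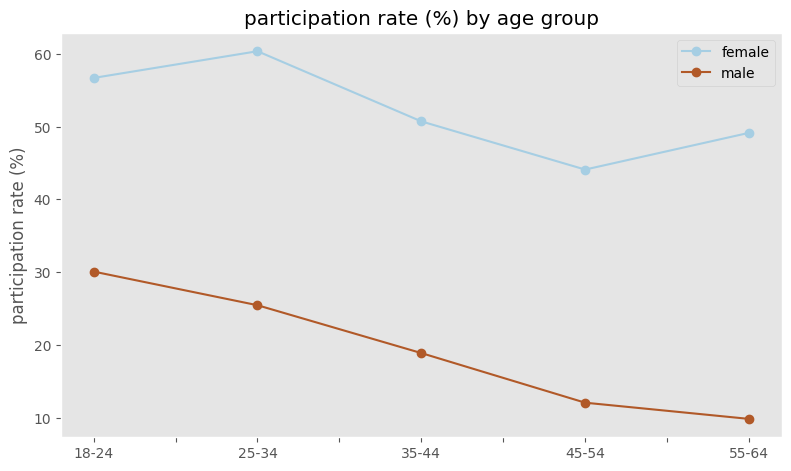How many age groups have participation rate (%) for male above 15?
Above 15: 18-24, 25-34, 35-44.

3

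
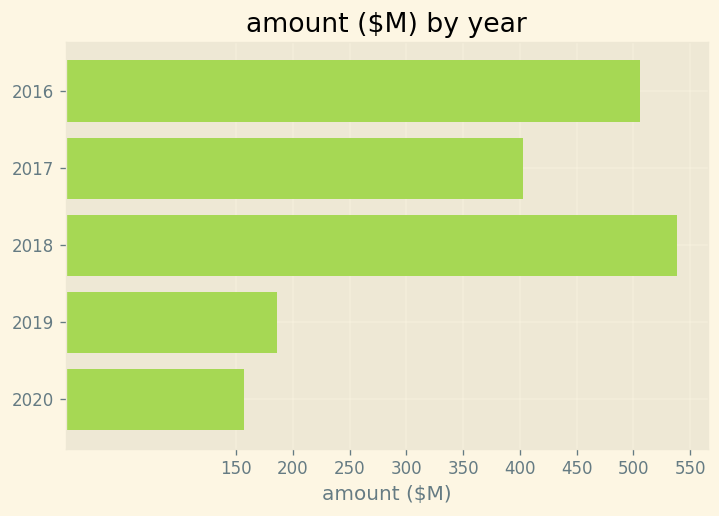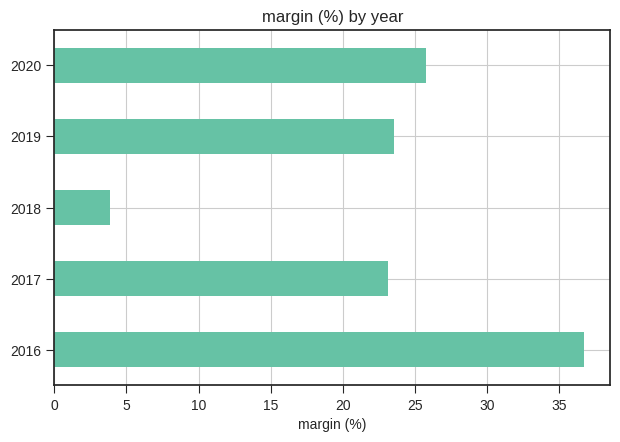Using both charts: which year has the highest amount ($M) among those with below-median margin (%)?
Chart 2 median margin (%) ≈ 25; below-median years: 2017, 2018. Among those, 2018 has the highest amount ($M) (≈ 550).

2018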